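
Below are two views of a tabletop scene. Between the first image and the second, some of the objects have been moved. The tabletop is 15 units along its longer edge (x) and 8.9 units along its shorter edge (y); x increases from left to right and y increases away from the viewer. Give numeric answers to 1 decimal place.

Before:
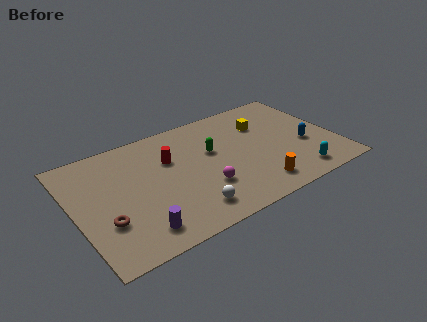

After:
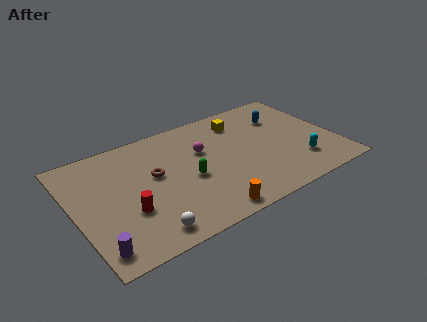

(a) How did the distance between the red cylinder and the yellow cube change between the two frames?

+2.6

The distance was about 5.6 in the first image and 8.2 in the second, so they moved 2.6 units further apart.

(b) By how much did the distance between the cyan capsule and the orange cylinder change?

+3.4

They were about 2.4 units apart before and 5.8 after — 3.4 units further apart.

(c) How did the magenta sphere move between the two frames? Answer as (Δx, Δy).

(0.4, 2.9)

The magenta sphere started near (7.1, 2.8) and ended near (7.5, 5.7).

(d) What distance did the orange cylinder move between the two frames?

3.1

The orange cylinder was near (9.9, 1.5) before and (6.9, 0.9) after, so it travelled √(3.0² + 0.6²) ≈ 3.1 units.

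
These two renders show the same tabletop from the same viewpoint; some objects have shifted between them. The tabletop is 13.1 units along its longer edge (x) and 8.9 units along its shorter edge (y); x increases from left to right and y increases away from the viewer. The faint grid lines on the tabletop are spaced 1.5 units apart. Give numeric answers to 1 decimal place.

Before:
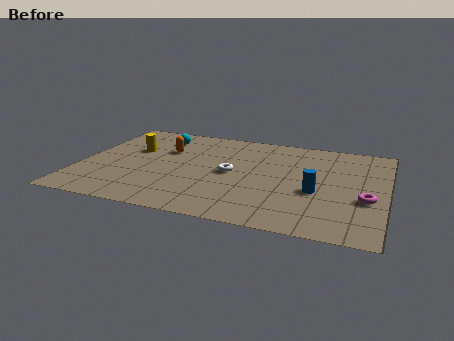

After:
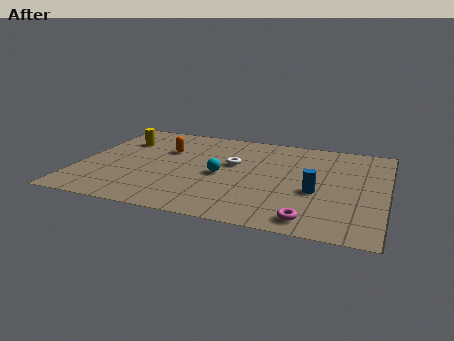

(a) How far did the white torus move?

0.9

The white torus moved from about (6.5, 4.4) to (6.5, 5.3), a distance of √(0.0² + 0.9²) ≈ 0.9.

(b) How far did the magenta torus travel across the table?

3.2

The magenta torus moved from about (12.3, 3.4) to (10.1, 1.1), a distance of √(2.2² + 2.3²) ≈ 3.2.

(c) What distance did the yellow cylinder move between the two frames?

1.0

From (2.1, 5.6) to (1.5, 6.4), the yellow cylinder covered √(0.6² + 0.8²) ≈ 1.0 units.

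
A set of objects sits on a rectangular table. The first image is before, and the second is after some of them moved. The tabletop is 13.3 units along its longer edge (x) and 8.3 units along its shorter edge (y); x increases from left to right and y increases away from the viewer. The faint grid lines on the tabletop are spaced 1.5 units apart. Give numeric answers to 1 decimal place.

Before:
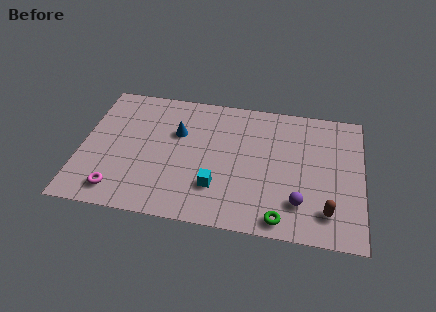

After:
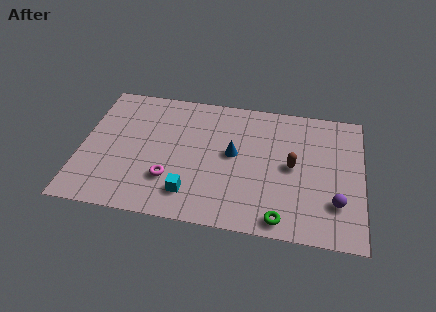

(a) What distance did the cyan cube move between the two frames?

1.3

The cyan cube moved from about (6.5, 2.3) to (5.3, 1.7), a distance of √(1.2² + 0.6²) ≈ 1.3.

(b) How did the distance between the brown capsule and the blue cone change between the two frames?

-5.3

The distance was about 8.1 in the first image and 2.8 in the second, so they moved 5.3 units closer together.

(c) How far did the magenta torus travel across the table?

2.6

The magenta torus moved from about (1.9, 1.3) to (4.3, 2.4), a distance of √(2.4² + 1.1²) ≈ 2.6.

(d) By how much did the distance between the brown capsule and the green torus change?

+1.1

Before: roughly 2.2 units apart; after: 3.3. That's 1.1 units further apart.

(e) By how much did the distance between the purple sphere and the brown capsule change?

+1.5

Before: roughly 1.3 units apart; after: 2.8. That's 1.5 units further apart.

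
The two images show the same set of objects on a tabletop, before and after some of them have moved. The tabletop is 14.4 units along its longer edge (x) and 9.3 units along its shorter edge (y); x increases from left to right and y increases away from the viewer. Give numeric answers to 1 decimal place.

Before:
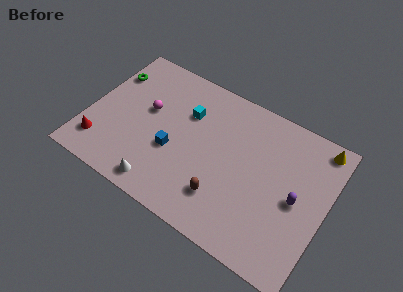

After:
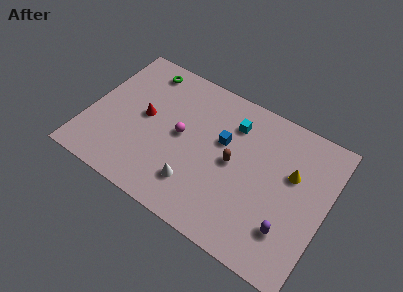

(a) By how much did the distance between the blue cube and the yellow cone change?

-5.3

The distance was about 9.5 in the first image and 4.2 in the second, so they moved 5.3 units closer together.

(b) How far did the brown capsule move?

2.4

The brown capsule was near (8.6, 2.3) before and (8.8, 4.7) after, so it travelled √(0.2² + 2.4²) ≈ 2.4 units.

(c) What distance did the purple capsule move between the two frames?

2.0

The purple capsule was near (12.7, 4.4) before and (12.5, 2.4) after, so it travelled √(0.2² + 2.0²) ≈ 2.0 units.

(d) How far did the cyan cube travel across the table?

2.8

The cyan cube moved from about (5.7, 6.4) to (8.4, 7.1), a distance of √(2.7² + 0.7²) ≈ 2.8.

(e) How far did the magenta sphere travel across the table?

2.3

The magenta sphere moved from about (3.4, 5.4) to (5.6, 4.8), a distance of √(2.2² + 0.6²) ≈ 2.3.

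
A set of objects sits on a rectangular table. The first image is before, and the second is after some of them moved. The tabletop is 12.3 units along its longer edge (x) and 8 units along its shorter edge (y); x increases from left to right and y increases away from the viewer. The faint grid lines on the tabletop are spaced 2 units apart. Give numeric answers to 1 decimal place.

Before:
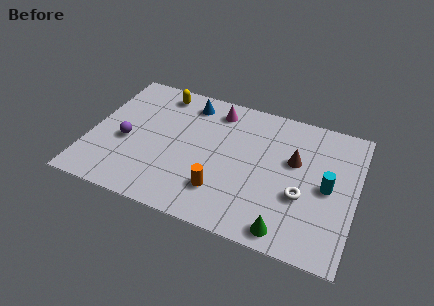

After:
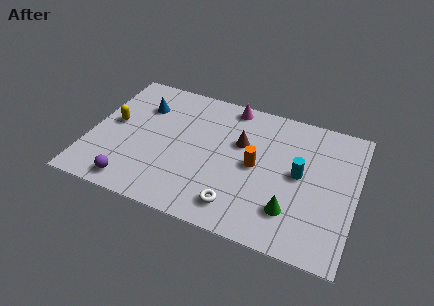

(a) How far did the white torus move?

3.2

The white torus moved from about (9.9, 3.0) to (7.1, 1.4), a distance of √(2.8² + 1.6²) ≈ 3.2.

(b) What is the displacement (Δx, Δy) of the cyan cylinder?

(-1.3, 0.3)

From the two frames, the cyan cylinder sits at roughly (11.0, 3.9) before and (9.7, 4.2) after.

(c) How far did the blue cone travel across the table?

2.3

From (4.3, 6.7) to (2.2, 5.8), the blue cone covered √(2.1² + 0.9²) ≈ 2.3 units.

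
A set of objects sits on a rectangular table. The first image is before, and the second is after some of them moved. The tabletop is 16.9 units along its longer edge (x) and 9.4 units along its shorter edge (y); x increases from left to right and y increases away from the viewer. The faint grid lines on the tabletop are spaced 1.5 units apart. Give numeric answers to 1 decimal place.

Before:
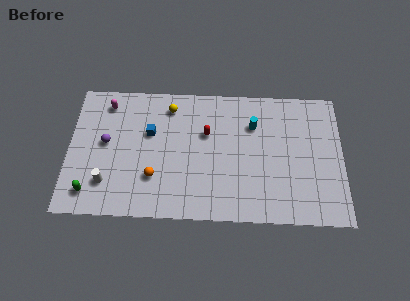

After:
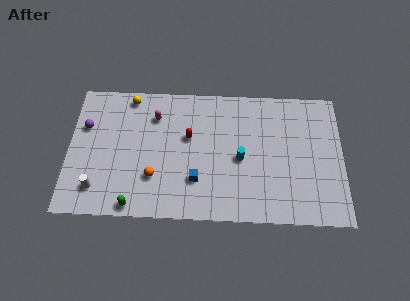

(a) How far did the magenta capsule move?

3.1

The magenta capsule moved from about (2.3, 7.9) to (5.3, 7.1), a distance of √(3.0² + 0.8²) ≈ 3.1.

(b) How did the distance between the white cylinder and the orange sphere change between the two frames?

+0.7

They were about 2.9 units apart before and 3.6 after — 0.7 units further apart.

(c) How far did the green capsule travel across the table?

2.8

The green capsule was near (1.4, 1.6) before and (4.1, 0.8) after, so it travelled √(2.7² + 0.8²) ≈ 2.8 units.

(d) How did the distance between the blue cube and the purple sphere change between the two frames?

+4.9

Before: roughly 2.8 units apart; after: 7.7. That's 4.9 units further apart.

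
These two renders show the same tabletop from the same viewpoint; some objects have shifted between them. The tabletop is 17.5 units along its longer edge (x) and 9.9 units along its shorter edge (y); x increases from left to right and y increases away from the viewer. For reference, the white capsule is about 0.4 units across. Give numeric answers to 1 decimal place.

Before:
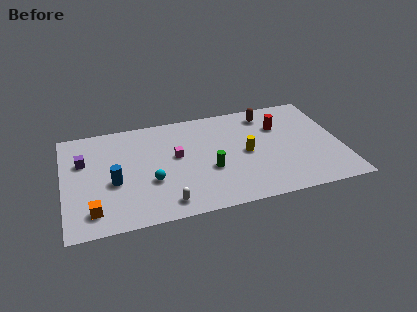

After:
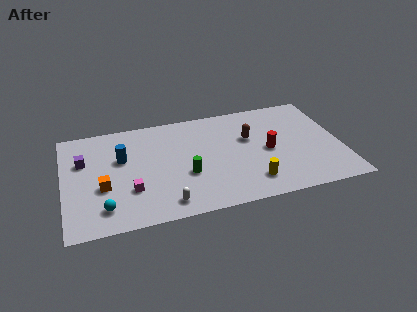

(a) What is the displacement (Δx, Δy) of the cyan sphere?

(-3.0, -1.7)

The cyan sphere was at about (5.4, 3.6) and moved to about (2.4, 1.9).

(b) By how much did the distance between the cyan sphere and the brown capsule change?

+1.3

Before: roughly 9.0 units apart; after: 10.3. That's 1.3 units further apart.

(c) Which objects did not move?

the white capsule and the purple cube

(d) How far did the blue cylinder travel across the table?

2.2

From (3.1, 4.1) to (3.7, 6.2), the blue cylinder covered √(0.6² + 2.1²) ≈ 2.2 units.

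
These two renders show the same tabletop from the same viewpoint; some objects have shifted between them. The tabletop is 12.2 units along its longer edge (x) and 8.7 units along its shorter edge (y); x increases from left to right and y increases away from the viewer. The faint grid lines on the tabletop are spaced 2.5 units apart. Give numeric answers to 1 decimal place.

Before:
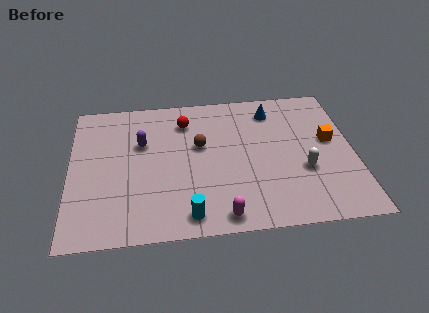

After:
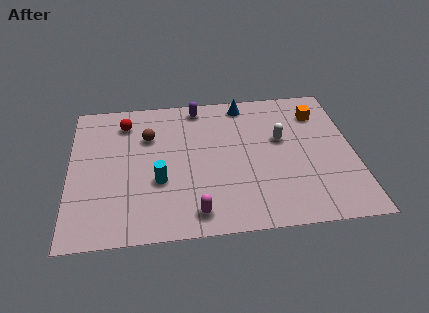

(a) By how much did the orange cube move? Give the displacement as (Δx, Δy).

(-0.4, 1.8)

From the two frames, the orange cube sits at roughly (11.2, 4.9) before and (10.8, 6.7) after.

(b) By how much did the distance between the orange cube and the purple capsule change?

-2.8

The distance was about 8.1 in the first image and 5.3 in the second, so they moved 2.8 units closer together.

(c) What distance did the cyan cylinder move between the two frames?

2.4

From (5.0, 1.1) to (3.8, 3.2), the cyan cylinder covered √(1.2² + 2.1²) ≈ 2.4 units.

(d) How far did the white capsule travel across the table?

2.2

The white capsule was near (10.0, 3.2) before and (9.1, 5.2) after, so it travelled √(0.9² + 2.0²) ≈ 2.2 units.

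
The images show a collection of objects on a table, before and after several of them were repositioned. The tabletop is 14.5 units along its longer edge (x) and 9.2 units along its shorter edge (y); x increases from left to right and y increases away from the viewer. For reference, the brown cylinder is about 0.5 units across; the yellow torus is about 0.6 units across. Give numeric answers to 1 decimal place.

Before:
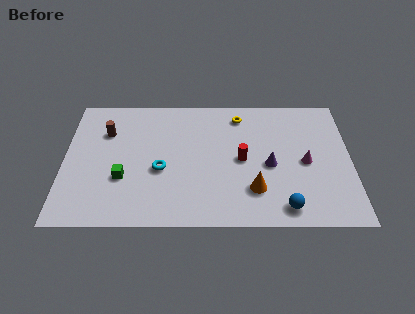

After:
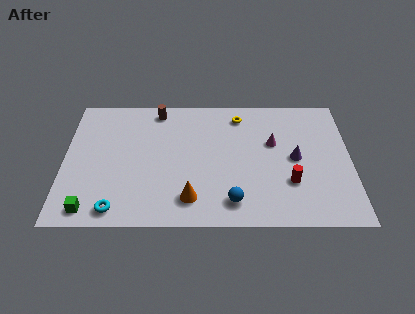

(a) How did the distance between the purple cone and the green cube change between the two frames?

+3.4

They were about 7.5 units apart before and 10.9 after — 3.4 units further apart.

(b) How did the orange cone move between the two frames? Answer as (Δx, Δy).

(-3.2, -0.6)

The orange cone started near (9.6, 2.4) and ended near (6.4, 1.8).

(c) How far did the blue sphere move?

2.6

The blue sphere moved from about (11.1, 1.2) to (8.5, 1.6), a distance of √(2.6² + 0.4²) ≈ 2.6.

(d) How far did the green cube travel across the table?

2.6

The green cube was near (3.0, 3.2) before and (1.4, 1.1) after, so it travelled √(1.6² + 2.1²) ≈ 2.6 units.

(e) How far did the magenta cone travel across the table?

2.1

The magenta cone moved from about (12.2, 4.3) to (10.6, 5.7), a distance of √(1.6² + 1.4²) ≈ 2.1.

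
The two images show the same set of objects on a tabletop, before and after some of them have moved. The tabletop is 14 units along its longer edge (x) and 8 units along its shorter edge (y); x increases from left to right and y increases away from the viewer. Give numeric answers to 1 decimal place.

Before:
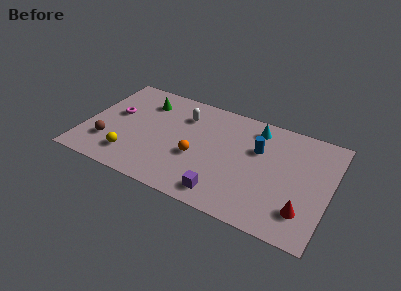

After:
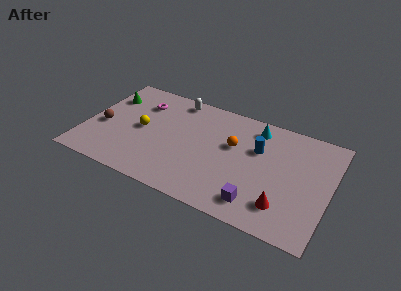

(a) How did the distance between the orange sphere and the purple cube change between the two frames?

+1.2

The distance was about 2.7 in the first image and 3.9 in the second, so they moved 1.2 units further apart.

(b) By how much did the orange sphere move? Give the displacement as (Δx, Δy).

(1.9, 1.7)

The orange sphere was at about (6.5, 3.2) and moved to about (8.4, 4.9).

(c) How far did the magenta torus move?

1.9

The magenta torus moved from about (1.6, 4.6) to (2.9, 6.0), a distance of √(1.3² + 1.4²) ≈ 1.9.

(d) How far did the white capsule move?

1.3

The white capsule was near (5.4, 6.0) before and (4.8, 7.1) after, so it travelled √(0.6² + 1.1²) ≈ 1.3 units.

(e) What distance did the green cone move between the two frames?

2.1

The green cone moved from about (3.1, 6.2) to (1.0, 5.8), a distance of √(2.1² + 0.4²) ≈ 2.1.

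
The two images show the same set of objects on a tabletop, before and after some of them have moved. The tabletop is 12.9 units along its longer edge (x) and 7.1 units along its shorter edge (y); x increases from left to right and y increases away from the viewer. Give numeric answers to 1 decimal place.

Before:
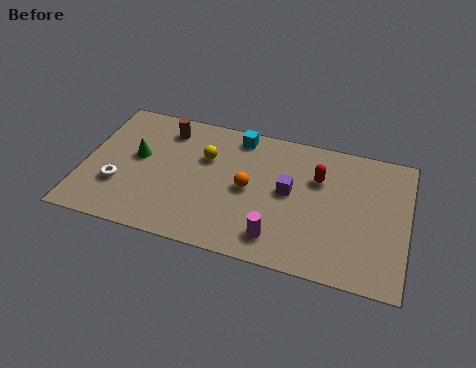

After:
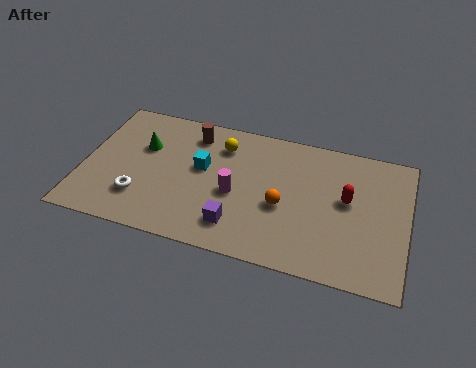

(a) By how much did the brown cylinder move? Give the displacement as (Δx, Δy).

(1.1, 0.0)

From the two frames, the brown cylinder sits at roughly (3.1, 5.8) before and (4.2, 5.8) after.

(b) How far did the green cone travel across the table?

0.6

From (2.1, 4.0) to (2.3, 4.6), the green cone covered √(0.2² + 0.6²) ≈ 0.6 units.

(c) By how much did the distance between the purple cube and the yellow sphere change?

+0.6

They were about 3.5 units apart before and 4.1 after — 0.6 units further apart.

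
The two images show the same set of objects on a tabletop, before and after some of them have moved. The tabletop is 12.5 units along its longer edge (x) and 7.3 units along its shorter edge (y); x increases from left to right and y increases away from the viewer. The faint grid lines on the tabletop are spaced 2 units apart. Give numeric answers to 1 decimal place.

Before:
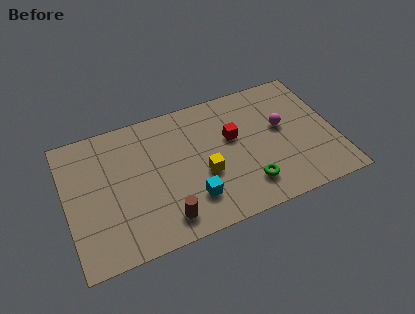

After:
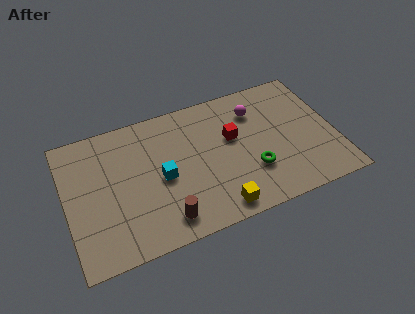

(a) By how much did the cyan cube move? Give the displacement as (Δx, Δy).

(-1.2, 1.6)

From the two frames, the cyan cube sits at roughly (5.6, 1.8) before and (4.4, 3.4) after.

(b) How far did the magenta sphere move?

1.7

The magenta sphere was near (10.1, 4.2) before and (9.0, 5.5) after, so it travelled √(1.1² + 1.3²) ≈ 1.7 units.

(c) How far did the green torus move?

0.8

The green torus was near (8.2, 1.6) before and (8.5, 2.3) after, so it travelled √(0.3² + 0.7²) ≈ 0.8 units.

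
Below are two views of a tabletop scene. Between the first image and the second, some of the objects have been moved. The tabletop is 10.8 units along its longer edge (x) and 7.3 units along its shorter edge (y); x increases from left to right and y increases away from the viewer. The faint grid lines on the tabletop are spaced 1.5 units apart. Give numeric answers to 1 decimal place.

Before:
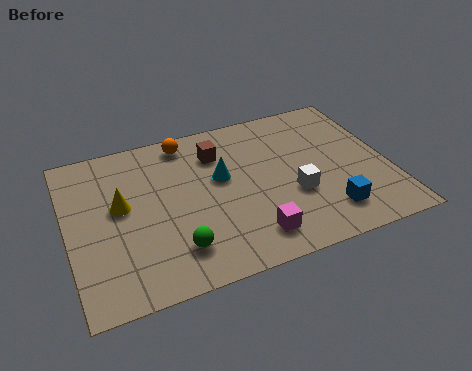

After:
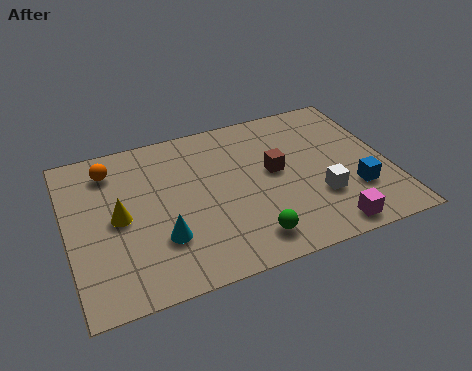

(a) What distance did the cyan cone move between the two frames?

3.0

From (5.2, 4.3) to (3.0, 2.2), the cyan cone covered √(2.2² + 2.1²) ≈ 3.0 units.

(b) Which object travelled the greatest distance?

the cyan cone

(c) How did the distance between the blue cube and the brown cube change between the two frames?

-2.1

Before: roughly 5.2 units apart; after: 3.1. That's 2.1 units closer together.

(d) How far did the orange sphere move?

2.6

The orange sphere was near (4.2, 6.4) before and (1.6, 5.9) after, so it travelled √(2.6² + 0.5²) ≈ 2.6 units.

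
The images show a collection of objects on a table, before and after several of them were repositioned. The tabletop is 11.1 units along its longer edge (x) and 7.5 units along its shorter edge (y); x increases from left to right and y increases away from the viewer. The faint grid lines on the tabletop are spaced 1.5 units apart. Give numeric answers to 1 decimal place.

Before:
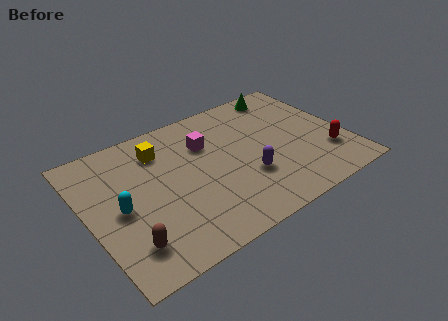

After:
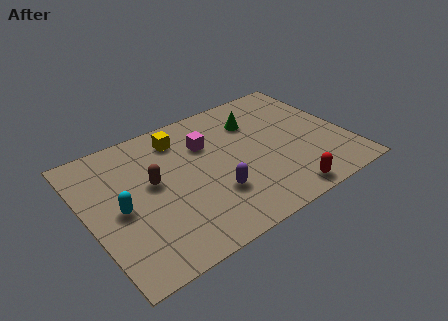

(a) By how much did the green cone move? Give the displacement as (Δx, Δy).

(-1.6, -1.1)

From the two frames, the green cone sits at roughly (9.1, 6.6) before and (7.5, 5.5) after.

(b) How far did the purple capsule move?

1.5

From (6.6, 2.5) to (5.1, 2.3), the purple capsule covered √(1.5² + 0.2²) ≈ 1.5 units.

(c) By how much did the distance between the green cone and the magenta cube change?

-1.8

Before: roughly 4.0 units apart; after: 2.2. That's 1.8 units closer together.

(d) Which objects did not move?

the magenta cube and the cyan capsule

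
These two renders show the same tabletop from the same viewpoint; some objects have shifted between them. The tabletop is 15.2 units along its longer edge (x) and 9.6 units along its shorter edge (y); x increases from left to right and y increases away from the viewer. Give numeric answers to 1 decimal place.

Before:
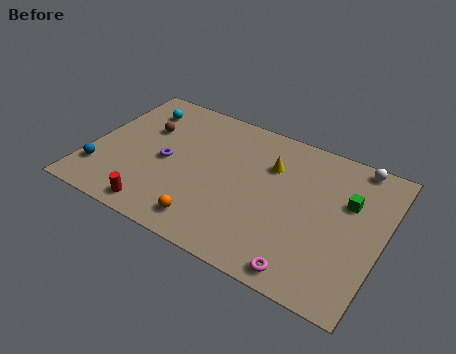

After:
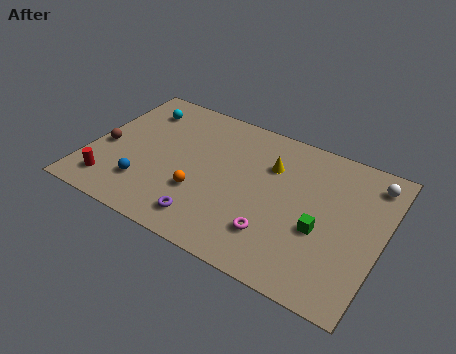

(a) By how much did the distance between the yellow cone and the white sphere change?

+0.6

They were about 4.7 units apart before and 5.3 after — 0.6 units further apart.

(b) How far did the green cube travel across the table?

2.6

The green cube was near (13.3, 6.2) before and (12.2, 3.8) after, so it travelled √(1.1² + 2.4²) ≈ 2.6 units.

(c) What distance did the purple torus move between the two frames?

3.9

From (4.0, 4.5) to (6.6, 1.6), the purple torus covered √(2.6² + 2.9²) ≈ 3.9 units.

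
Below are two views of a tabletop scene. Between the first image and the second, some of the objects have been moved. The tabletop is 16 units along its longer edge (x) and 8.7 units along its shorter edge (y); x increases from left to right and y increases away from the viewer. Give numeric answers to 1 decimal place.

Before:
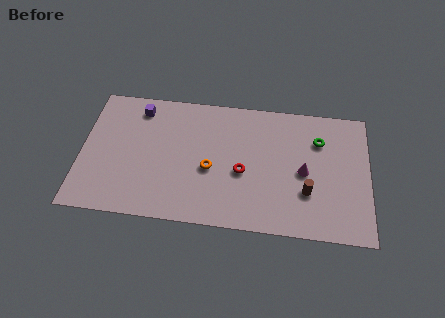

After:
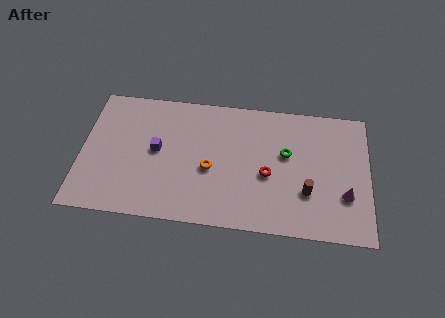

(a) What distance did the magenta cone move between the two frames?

2.6

The magenta cone was near (12.4, 4.1) before and (14.7, 2.8) after, so it travelled √(2.3² + 1.3²) ≈ 2.6 units.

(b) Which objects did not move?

the orange torus and the brown cylinder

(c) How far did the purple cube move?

2.9

From (3.1, 7.3) to (4.2, 4.6), the purple cube covered √(1.1² + 2.7²) ≈ 2.9 units.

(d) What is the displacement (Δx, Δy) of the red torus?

(1.4, 0.0)

The red torus started near (9.0, 3.7) and ended near (10.4, 3.7).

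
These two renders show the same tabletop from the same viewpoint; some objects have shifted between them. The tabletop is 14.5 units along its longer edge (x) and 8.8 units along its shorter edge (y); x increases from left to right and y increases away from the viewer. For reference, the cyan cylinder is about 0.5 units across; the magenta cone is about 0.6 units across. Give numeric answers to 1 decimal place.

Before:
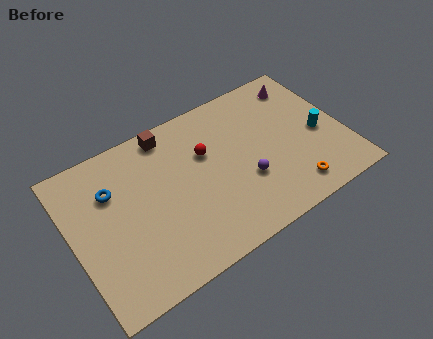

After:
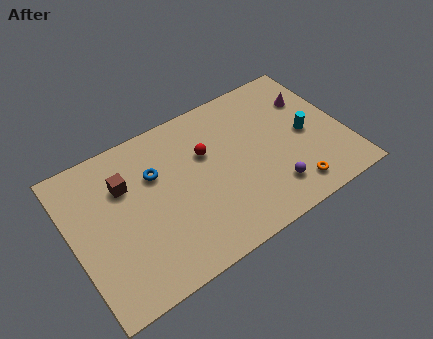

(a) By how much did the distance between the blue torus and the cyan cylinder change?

-3.0

They were about 11.1 units apart before and 8.1 after — 3.0 units closer together.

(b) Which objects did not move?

the red sphere and the orange torus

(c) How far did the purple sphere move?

1.7

From (9.0, 3.1) to (10.2, 1.9), the purple sphere covered √(1.2² + 1.2²) ≈ 1.7 units.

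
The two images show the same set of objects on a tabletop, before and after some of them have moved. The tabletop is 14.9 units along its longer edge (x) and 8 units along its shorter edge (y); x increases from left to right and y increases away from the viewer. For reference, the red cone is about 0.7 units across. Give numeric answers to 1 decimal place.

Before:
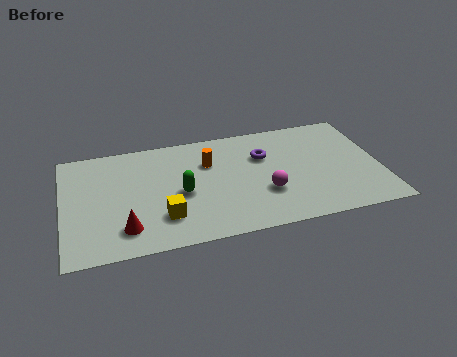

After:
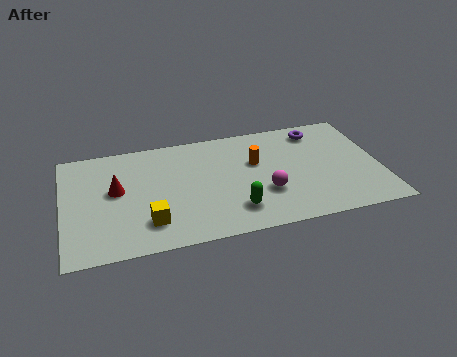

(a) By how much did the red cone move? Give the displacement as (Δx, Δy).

(-0.3, 2.8)

From the two frames, the red cone sits at roughly (2.8, 1.7) before and (2.5, 4.5) after.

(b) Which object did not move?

the magenta sphere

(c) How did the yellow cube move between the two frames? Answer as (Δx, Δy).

(-0.7, -0.2)

The yellow cube started near (4.6, 2.1) and ended near (3.9, 1.9).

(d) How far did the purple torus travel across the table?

3.0

The purple torus moved from about (9.5, 5.4) to (12.2, 6.7), a distance of √(2.7² + 1.3²) ≈ 3.0.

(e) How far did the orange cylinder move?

2.3

The orange cylinder was near (6.9, 5.5) before and (9.1, 5.0) after, so it travelled √(2.2² + 0.5²) ≈ 2.3 units.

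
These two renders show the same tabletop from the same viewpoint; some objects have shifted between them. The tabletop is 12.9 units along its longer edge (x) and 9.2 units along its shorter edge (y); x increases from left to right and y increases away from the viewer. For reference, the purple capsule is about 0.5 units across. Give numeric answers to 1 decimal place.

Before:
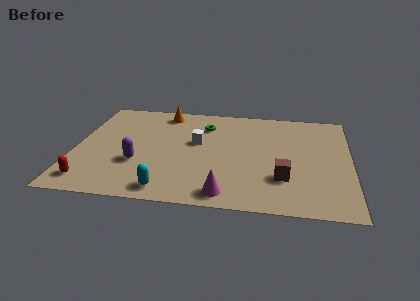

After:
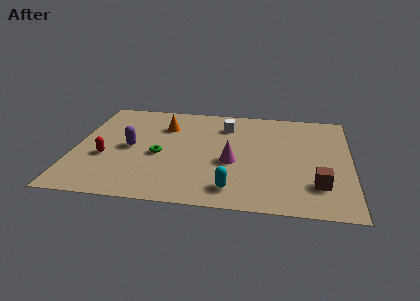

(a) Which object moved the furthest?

the green torus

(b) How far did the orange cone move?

1.3

From (4.0, 8.0) to (4.1, 6.7), the orange cone covered √(0.1² + 1.3²) ≈ 1.3 units.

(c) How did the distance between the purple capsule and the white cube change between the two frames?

+1.6

Before: roughly 3.5 units apart; after: 5.1. That's 1.6 units further apart.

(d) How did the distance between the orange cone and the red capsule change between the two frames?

-3.2

The distance was about 7.3 in the first image and 4.1 in the second, so they moved 3.2 units closer together.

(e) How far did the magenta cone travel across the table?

2.7

The magenta cone moved from about (7.2, 1.1) to (7.4, 3.8), a distance of √(0.2² + 2.7²) ≈ 2.7.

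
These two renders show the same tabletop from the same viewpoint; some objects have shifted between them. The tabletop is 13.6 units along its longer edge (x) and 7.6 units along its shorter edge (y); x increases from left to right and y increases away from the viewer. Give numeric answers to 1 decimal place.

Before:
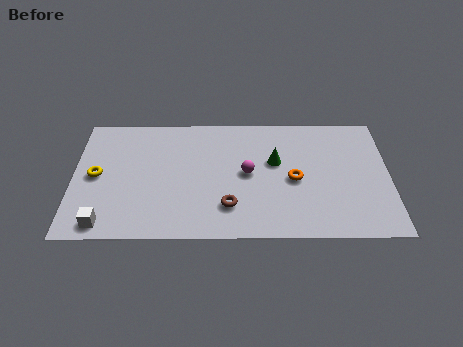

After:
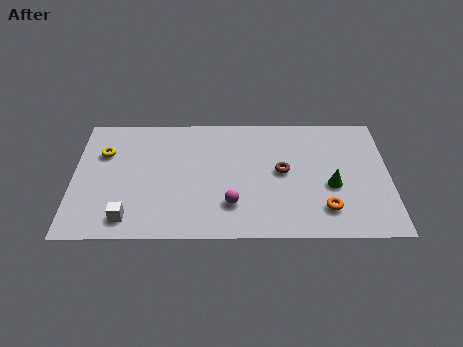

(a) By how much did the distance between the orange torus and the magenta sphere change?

+2.0

The distance was about 2.0 in the first image and 4.0 in the second, so they moved 2.0 units further apart.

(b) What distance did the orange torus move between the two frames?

2.2

From (9.5, 3.5) to (10.8, 1.7), the orange torus covered √(1.3² + 1.8²) ≈ 2.2 units.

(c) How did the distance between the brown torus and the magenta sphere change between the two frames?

+0.8

They were about 2.2 units apart before and 3.0 after — 0.8 units further apart.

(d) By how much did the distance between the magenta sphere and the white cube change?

-2.3

They were about 6.8 units apart before and 4.5 after — 2.3 units closer together.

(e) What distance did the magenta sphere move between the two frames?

2.0

The magenta sphere moved from about (7.5, 3.9) to (6.8, 2.0), a distance of √(0.7² + 1.9²) ≈ 2.0.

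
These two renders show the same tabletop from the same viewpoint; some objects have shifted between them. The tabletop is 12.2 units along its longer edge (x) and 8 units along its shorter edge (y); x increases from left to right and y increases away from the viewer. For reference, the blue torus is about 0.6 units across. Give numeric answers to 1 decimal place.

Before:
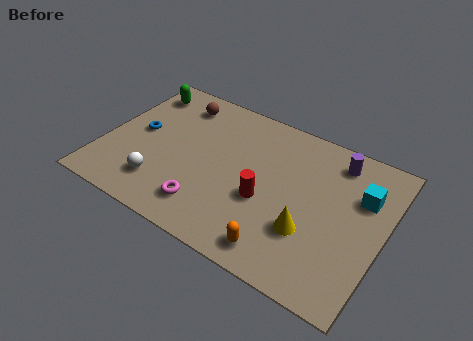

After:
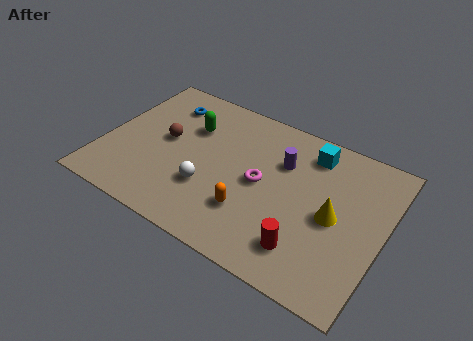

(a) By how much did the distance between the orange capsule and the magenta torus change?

-1.6

The distance was about 3.3 in the first image and 1.7 in the second, so they moved 1.6 units closer together.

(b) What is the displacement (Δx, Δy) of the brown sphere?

(-0.1, -2.3)

The brown sphere started near (2.7, 6.6) and ended near (2.6, 4.3).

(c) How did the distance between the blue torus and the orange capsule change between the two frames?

-1.5

Before: roughly 7.5 units apart; after: 6.0. That's 1.5 units closer together.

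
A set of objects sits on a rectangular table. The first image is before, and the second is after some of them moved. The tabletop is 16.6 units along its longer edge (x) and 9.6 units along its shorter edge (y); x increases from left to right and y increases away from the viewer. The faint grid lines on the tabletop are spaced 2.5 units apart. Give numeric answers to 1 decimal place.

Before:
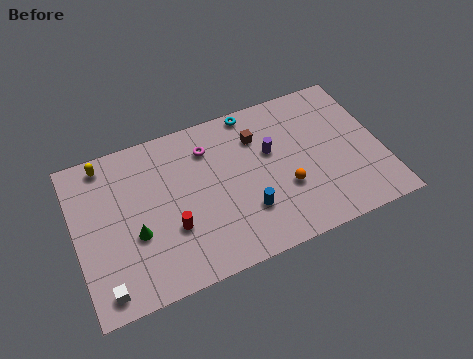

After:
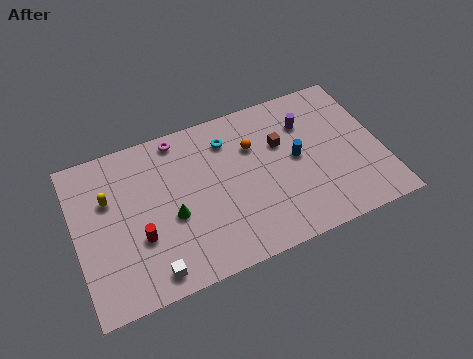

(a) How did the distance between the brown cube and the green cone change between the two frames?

-1.2

Before: roughly 7.8 units apart; after: 6.6. That's 1.2 units closer together.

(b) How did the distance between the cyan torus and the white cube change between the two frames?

-3.7

They were about 11.6 units apart before and 7.9 after — 3.7 units closer together.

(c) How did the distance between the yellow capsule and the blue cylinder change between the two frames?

+1.1

Before: roughly 9.1 units apart; after: 10.2. That's 1.1 units further apart.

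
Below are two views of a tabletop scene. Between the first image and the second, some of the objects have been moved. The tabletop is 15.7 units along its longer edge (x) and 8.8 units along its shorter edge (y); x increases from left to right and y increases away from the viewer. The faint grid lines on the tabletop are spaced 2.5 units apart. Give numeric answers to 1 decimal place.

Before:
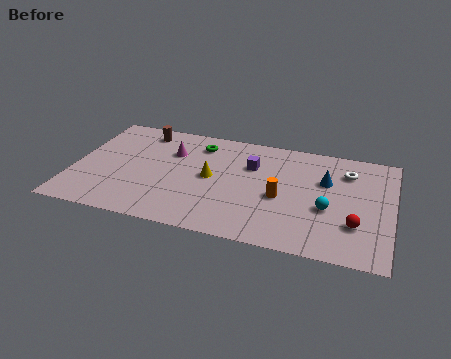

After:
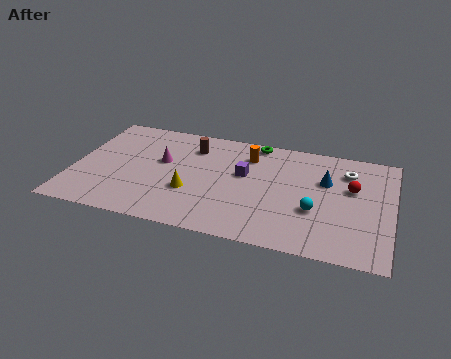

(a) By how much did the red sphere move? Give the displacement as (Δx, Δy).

(-0.3, 2.8)

The red sphere was at about (14.0, 2.6) and moved to about (13.7, 5.4).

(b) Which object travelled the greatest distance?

the orange cylinder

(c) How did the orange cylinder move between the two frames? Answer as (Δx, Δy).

(-1.8, 3.0)

The orange cylinder started near (10.3, 3.8) and ended near (8.5, 6.8).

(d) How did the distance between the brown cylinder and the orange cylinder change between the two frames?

-5.3

They were about 8.1 units apart before and 2.8 after — 5.3 units closer together.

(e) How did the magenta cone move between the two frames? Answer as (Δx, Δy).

(-0.4, -0.9)

The magenta cone was at about (4.7, 6.1) and moved to about (4.3, 5.2).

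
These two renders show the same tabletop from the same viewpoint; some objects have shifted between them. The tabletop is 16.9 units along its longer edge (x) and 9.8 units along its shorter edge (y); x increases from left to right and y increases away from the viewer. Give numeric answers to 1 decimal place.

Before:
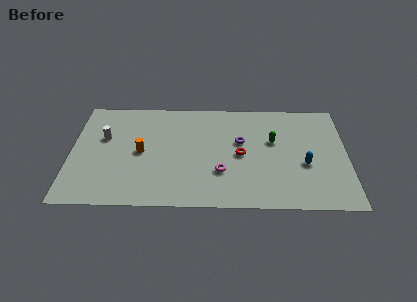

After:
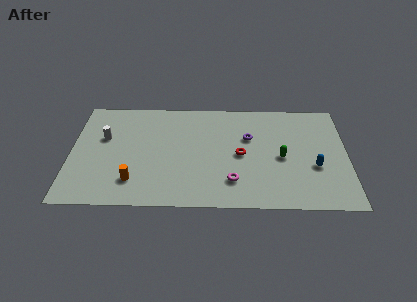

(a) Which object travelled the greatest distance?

the orange cylinder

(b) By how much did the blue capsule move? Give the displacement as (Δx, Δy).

(0.6, -0.2)

From the two frames, the blue capsule sits at roughly (14.3, 3.9) before and (14.9, 3.7) after.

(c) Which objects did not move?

the white cylinder and the red torus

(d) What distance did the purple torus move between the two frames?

0.6

The purple torus was near (10.4, 5.9) before and (10.9, 6.3) after, so it travelled √(0.5² + 0.4²) ≈ 0.6 units.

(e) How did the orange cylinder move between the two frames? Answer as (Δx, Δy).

(-0.4, -2.6)

From the two frames, the orange cylinder sits at roughly (4.3, 4.8) before and (3.9, 2.2) after.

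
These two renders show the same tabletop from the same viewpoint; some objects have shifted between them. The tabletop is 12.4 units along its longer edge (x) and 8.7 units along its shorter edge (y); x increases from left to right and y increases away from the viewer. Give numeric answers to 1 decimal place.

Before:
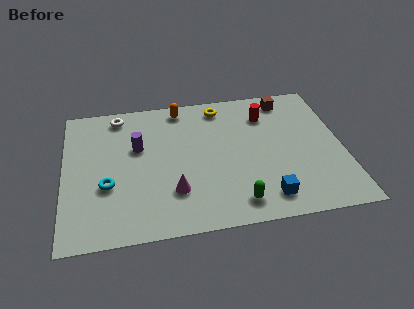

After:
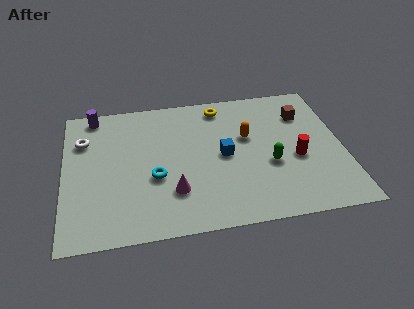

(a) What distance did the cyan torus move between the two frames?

2.1

The cyan torus moved from about (1.9, 3.2) to (4.0, 3.4), a distance of √(2.1² + 0.2²) ≈ 2.1.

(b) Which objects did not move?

the yellow torus and the magenta cone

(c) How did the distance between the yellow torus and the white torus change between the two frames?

+1.7

They were about 4.6 units apart before and 6.3 after — 1.7 units further apart.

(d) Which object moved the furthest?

the orange capsule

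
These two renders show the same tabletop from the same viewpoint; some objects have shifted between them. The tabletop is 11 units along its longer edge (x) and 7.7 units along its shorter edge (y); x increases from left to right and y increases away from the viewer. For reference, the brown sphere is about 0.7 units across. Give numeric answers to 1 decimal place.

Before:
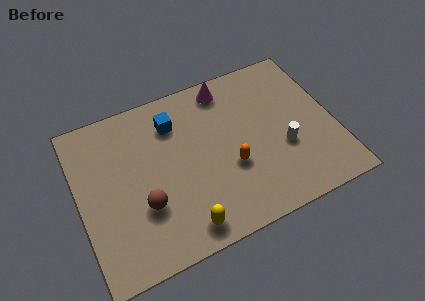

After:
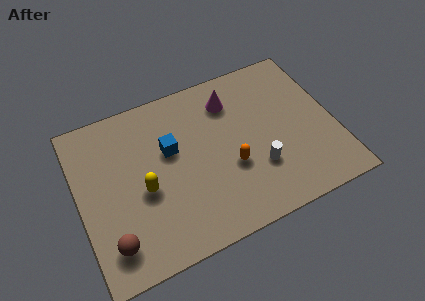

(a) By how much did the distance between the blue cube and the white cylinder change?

-1.1

They were about 5.3 units apart before and 4.2 after — 1.1 units closer together.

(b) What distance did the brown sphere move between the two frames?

1.9

The brown sphere was near (2.6, 2.6) before and (1.1, 1.5) after, so it travelled √(1.5² + 1.1²) ≈ 1.9 units.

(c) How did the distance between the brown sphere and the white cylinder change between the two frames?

+0.4

Before: roughly 6.1 units apart; after: 6.5. That's 0.4 units further apart.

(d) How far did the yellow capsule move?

2.7

From (4.1, 1.0) to (2.7, 3.3), the yellow capsule covered √(1.4² + 2.3²) ≈ 2.7 units.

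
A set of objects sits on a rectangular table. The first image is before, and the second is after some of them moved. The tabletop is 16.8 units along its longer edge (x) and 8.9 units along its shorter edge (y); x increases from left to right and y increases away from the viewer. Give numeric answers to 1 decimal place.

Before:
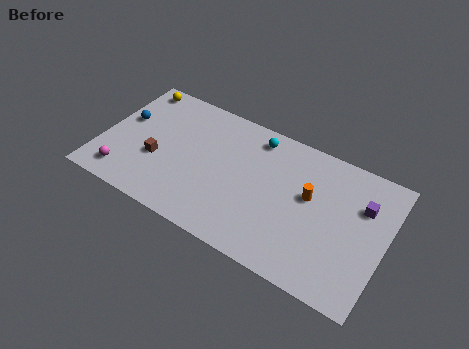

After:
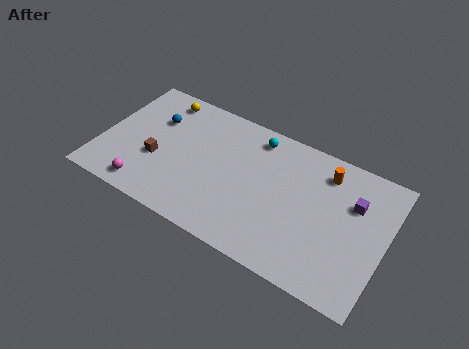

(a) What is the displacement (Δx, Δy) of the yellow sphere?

(1.7, -0.2)

From the two frames, the yellow sphere sits at roughly (1.3, 7.9) before and (3.0, 7.7) after.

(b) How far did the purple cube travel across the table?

0.5

The purple cube moved from about (15.3, 6.1) to (14.8, 6.0), a distance of √(0.5² + 0.1²) ≈ 0.5.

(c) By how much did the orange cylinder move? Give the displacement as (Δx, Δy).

(0.7, 2.0)

The orange cylinder started near (12.3, 5.2) and ended near (13.0, 7.2).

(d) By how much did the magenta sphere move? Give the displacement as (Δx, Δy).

(1.4, -0.3)

The magenta sphere was at about (1.7, 1.5) and moved to about (3.1, 1.2).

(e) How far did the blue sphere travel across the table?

2.0

The blue sphere moved from about (1.1, 5.3) to (2.9, 6.1), a distance of √(1.8² + 0.8²) ≈ 2.0.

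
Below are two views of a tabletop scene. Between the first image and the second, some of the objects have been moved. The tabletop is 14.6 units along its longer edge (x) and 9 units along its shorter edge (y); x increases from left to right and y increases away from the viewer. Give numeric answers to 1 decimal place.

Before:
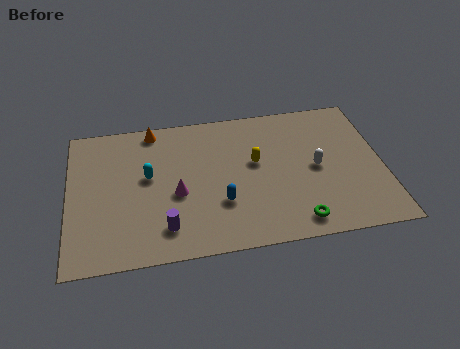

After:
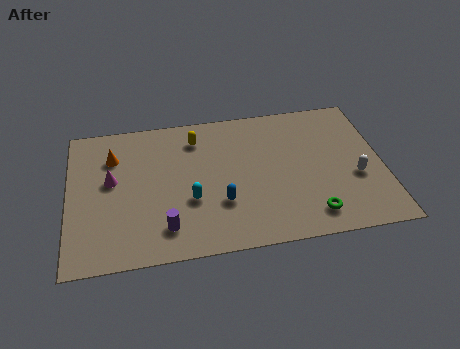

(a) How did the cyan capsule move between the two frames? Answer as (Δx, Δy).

(1.9, -1.8)

The cyan capsule was at about (3.7, 5.1) and moved to about (5.6, 3.3).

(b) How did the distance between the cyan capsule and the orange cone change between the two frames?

+1.8

The distance was about 3.0 in the first image and 4.8 in the second, so they moved 1.8 units further apart.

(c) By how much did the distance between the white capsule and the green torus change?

-0.4

They were about 3.4 units apart before and 3.0 after — 0.4 units closer together.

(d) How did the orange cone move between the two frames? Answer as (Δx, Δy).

(-1.9, -1.5)

The orange cone started near (4.0, 8.1) and ended near (2.1, 6.6).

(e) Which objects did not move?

the blue capsule and the purple cylinder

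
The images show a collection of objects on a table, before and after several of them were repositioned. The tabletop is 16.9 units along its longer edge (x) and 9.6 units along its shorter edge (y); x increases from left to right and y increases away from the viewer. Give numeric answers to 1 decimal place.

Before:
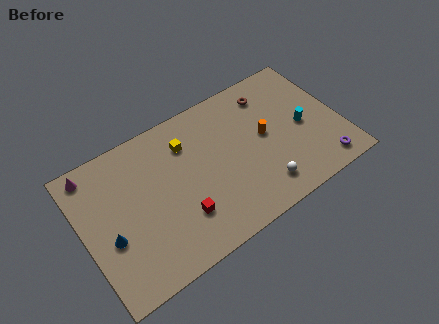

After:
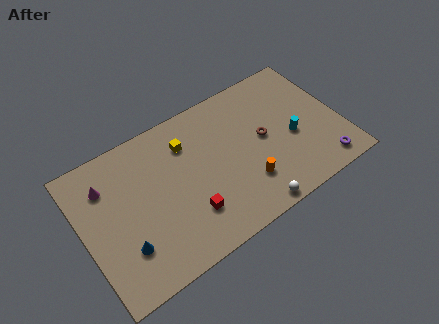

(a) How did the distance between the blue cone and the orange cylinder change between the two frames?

-2.6

Before: roughly 10.6 units apart; after: 8.0. That's 2.6 units closer together.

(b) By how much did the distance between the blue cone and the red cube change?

-0.4

Before: roughly 4.6 units apart; after: 4.2. That's 0.4 units closer together.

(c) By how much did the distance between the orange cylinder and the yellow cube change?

+0.3

They were about 5.3 units apart before and 5.6 after — 0.3 units further apart.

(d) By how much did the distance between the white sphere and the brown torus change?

-1.7

They were about 6.2 units apart before and 4.5 after — 1.7 units closer together.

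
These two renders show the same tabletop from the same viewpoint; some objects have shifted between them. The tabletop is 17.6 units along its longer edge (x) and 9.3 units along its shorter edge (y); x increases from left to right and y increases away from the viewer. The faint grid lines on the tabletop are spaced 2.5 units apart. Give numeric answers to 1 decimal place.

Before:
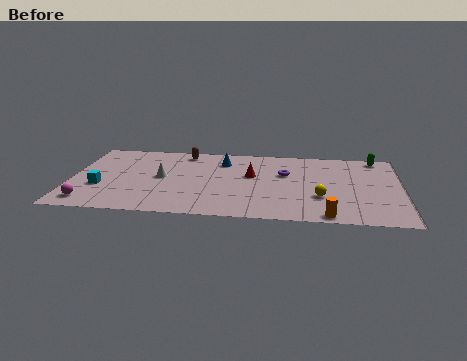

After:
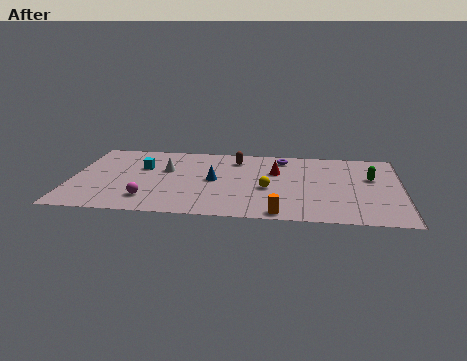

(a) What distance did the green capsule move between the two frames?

2.6

From (16.3, 8.4) to (16.0, 5.8), the green capsule covered √(0.3² + 2.6²) ≈ 2.6 units.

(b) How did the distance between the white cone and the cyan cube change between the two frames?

-2.2

They were about 3.5 units apart before and 1.3 after — 2.2 units closer together.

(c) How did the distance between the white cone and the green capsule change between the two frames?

-1.1

They were about 12.1 units apart before and 11.0 after — 1.1 units closer together.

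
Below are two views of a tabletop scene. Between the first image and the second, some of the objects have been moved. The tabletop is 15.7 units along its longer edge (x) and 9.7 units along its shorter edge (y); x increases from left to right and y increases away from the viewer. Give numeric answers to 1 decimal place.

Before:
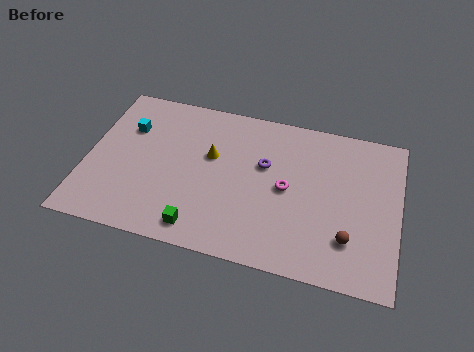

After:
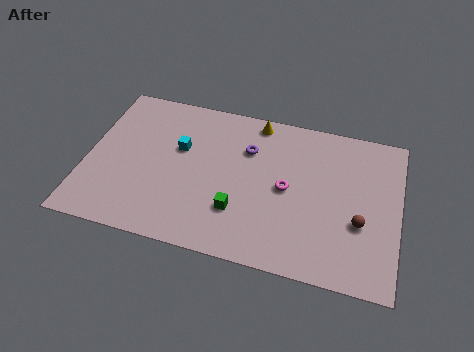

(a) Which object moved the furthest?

the yellow cone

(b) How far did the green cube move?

2.3

The green cube was near (6.0, 1.3) before and (7.8, 2.8) after, so it travelled √(1.8² + 1.5²) ≈ 2.3 units.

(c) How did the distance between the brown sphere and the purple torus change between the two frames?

+1.0

Before: roughly 5.6 units apart; after: 6.6. That's 1.0 units further apart.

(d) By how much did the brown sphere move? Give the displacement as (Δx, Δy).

(0.5, 1.1)

From the two frames, the brown sphere sits at roughly (13.3, 2.5) before and (13.8, 3.6) after.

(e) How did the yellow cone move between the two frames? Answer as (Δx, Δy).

(2.1, 2.8)

From the two frames, the yellow cone sits at roughly (6.2, 5.9) before and (8.3, 8.7) after.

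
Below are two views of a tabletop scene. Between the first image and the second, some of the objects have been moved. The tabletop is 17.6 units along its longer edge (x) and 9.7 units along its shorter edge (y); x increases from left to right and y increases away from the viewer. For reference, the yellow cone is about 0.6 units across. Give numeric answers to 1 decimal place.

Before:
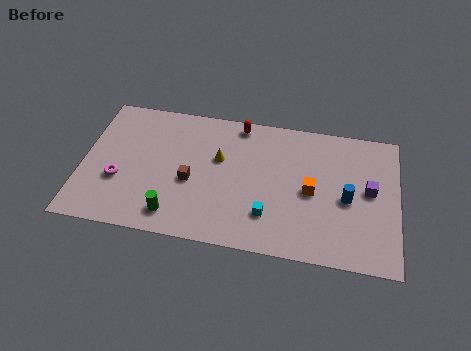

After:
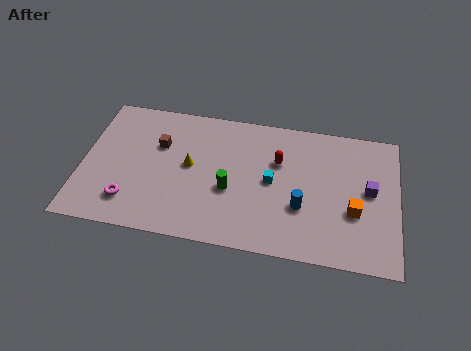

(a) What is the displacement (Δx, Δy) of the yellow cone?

(-1.6, -0.8)

The yellow cone started near (7.6, 6.0) and ended near (6.0, 5.2).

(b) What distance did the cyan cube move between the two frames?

2.4

From (10.5, 2.5) to (10.6, 4.9), the cyan cube covered √(0.1² + 2.4²) ≈ 2.4 units.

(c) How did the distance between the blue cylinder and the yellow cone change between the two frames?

-0.8

Before: roughly 7.4 units apart; after: 6.6. That's 0.8 units closer together.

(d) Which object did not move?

the purple cube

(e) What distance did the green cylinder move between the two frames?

3.8

From (5.3, 1.6) to (8.3, 3.9), the green cylinder covered √(3.0² + 2.3²) ≈ 3.8 units.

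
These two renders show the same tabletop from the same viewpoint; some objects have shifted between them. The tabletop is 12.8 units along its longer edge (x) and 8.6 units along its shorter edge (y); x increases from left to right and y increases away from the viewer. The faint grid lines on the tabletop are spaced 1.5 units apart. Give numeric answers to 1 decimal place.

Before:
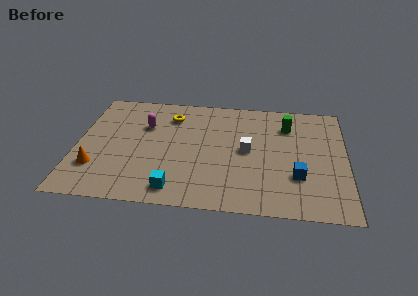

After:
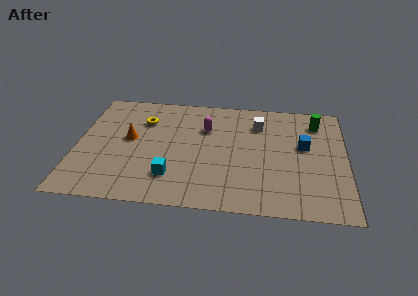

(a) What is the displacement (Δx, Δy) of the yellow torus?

(-1.3, -0.5)

The yellow torus started near (4.4, 6.7) and ended near (3.1, 6.2).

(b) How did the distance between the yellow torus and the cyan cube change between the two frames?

-1.1

Before: roughly 5.5 units apart; after: 4.4. That's 1.1 units closer together.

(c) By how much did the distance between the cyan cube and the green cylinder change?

+0.9

The distance was about 7.4 in the first image and 8.3 in the second, so they moved 0.9 units further apart.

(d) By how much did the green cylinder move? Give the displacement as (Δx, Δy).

(1.4, 0.4)

The green cylinder was at about (10.0, 6.5) and moved to about (11.4, 6.9).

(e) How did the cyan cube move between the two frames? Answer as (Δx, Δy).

(-0.2, 0.9)

The cyan cube started near (4.8, 1.2) and ended near (4.6, 2.1).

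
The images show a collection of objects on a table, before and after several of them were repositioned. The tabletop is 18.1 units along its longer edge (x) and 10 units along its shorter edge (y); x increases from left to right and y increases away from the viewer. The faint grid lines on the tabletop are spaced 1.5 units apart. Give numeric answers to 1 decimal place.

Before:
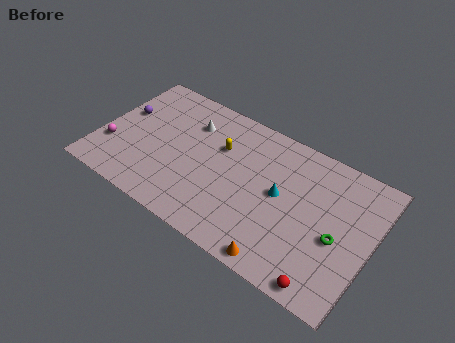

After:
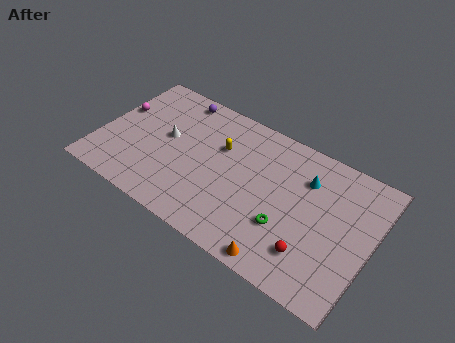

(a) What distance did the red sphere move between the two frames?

1.9

The red sphere was near (15.8, 0.9) before and (14.6, 2.4) after, so it travelled √(1.2² + 1.5²) ≈ 1.9 units.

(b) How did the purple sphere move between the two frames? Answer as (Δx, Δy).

(3.2, 2.9)

The purple sphere started near (1.2, 6.0) and ended near (4.4, 8.9).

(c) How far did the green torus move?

3.4

From (16.0, 4.3) to (12.8, 3.3), the green torus covered √(3.2² + 1.0²) ≈ 3.4 units.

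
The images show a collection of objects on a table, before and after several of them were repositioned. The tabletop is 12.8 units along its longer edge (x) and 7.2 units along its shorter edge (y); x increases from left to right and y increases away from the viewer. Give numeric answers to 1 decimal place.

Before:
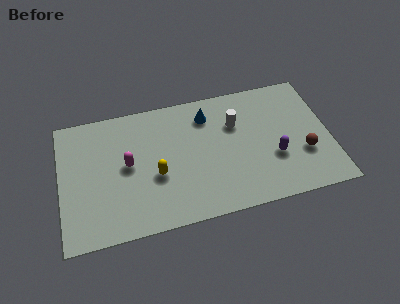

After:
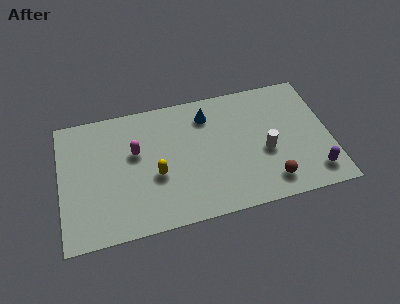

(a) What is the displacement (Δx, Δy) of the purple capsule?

(1.8, -1.3)

The purple capsule started near (10.1, 2.6) and ended near (11.9, 1.3).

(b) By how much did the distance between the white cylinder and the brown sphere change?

-2.2

Before: roughly 3.9 units apart; after: 1.7. That's 2.2 units closer together.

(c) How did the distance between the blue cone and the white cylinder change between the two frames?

+2.2

They were about 1.5 units apart before and 3.7 after — 2.2 units further apart.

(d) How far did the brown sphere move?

2.1

From (11.5, 2.5) to (9.8, 1.3), the brown sphere covered √(1.7² + 1.2²) ≈ 2.1 units.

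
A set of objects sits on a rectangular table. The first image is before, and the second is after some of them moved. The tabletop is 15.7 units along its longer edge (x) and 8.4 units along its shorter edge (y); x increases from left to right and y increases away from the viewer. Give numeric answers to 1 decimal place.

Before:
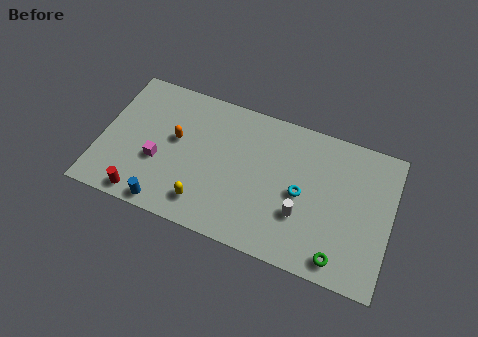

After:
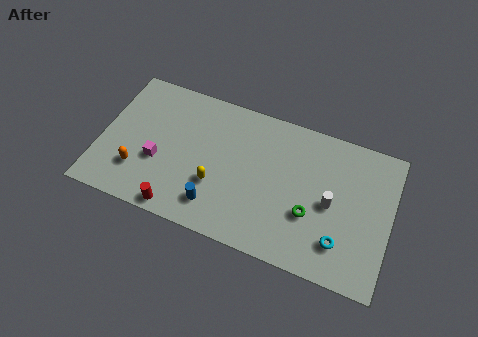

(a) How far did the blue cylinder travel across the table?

2.8

From (3.9, 0.8) to (6.5, 1.7), the blue cylinder covered √(2.6² + 0.9²) ≈ 2.8 units.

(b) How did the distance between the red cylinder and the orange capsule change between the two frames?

-1.3

Before: roughly 4.1 units apart; after: 2.8. That's 1.3 units closer together.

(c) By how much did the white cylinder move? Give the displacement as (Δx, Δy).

(1.5, 1.2)

The white cylinder was at about (11.0, 2.8) and moved to about (12.5, 4.0).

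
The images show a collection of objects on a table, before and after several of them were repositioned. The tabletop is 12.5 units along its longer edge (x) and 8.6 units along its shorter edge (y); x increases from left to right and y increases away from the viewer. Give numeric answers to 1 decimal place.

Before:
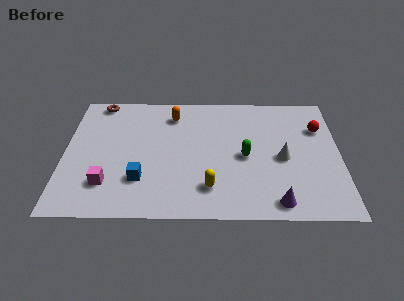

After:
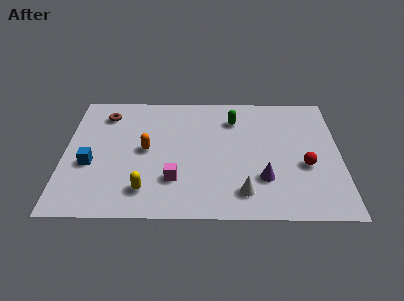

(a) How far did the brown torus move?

0.9

The brown torus was near (1.5, 7.8) before and (1.8, 6.9) after, so it travelled √(0.3² + 0.9²) ≈ 0.9 units.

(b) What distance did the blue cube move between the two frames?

2.5

The blue cube moved from about (3.5, 2.4) to (1.2, 3.4), a distance of √(2.3² + 1.0²) ≈ 2.5.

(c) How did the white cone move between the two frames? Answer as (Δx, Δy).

(-1.8, -2.3)

The white cone was at about (9.9, 3.9) and moved to about (8.1, 1.6).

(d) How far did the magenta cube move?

3.0

The magenta cube was near (2.0, 2.1) before and (5.0, 2.4) after, so it travelled √(3.0² + 0.3²) ≈ 3.0 units.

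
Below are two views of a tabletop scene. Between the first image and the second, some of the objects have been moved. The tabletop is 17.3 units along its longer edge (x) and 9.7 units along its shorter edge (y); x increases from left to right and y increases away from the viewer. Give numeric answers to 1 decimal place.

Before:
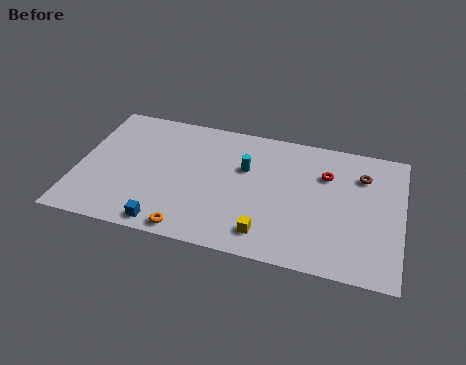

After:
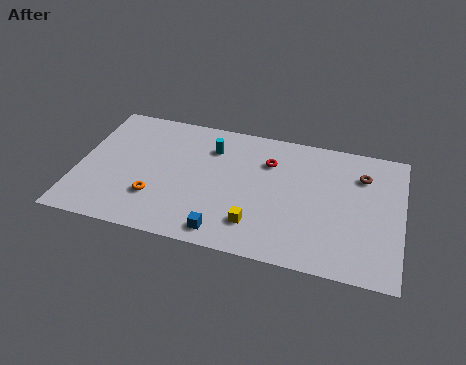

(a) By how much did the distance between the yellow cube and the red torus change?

-1.1

They were about 5.9 units apart before and 4.8 after — 1.1 units closer together.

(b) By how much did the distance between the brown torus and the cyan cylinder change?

+1.8

They were about 6.3 units apart before and 8.1 after — 1.8 units further apart.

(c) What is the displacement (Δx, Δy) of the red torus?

(-3.1, 0.2)

The red torus started near (13.2, 6.8) and ended near (10.1, 7.0).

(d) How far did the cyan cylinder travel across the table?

2.2

The cyan cylinder moved from about (8.9, 6.2) to (7.0, 7.3), a distance of √(1.9² + 1.1²) ≈ 2.2.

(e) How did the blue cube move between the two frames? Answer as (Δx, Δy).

(3.1, 0.2)

From the two frames, the blue cube sits at roughly (5.0, 1.0) before and (8.1, 1.2) after.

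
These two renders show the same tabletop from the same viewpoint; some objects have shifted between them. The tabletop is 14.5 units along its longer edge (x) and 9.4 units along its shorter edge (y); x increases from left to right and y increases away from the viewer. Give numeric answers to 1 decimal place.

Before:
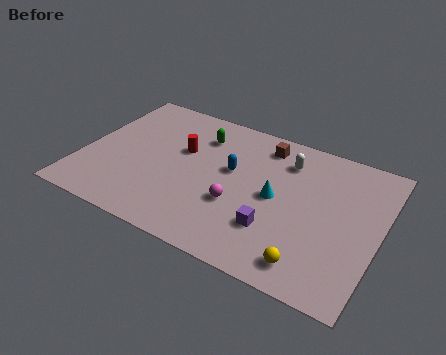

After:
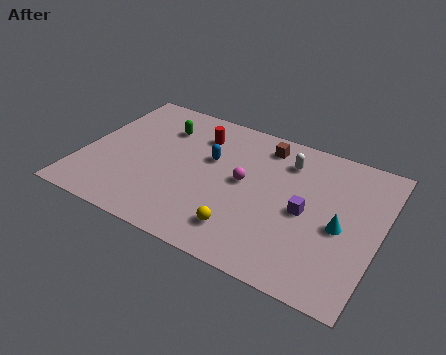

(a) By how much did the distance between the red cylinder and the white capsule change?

-0.8

Before: roughly 5.2 units apart; after: 4.4. That's 0.8 units closer together.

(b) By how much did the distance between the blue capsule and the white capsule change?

+0.8

Before: roughly 3.1 units apart; after: 3.9. That's 0.8 units further apart.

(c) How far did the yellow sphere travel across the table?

3.3

From (11.6, 1.4) to (8.3, 1.9), the yellow sphere covered √(3.3² + 0.5²) ≈ 3.3 units.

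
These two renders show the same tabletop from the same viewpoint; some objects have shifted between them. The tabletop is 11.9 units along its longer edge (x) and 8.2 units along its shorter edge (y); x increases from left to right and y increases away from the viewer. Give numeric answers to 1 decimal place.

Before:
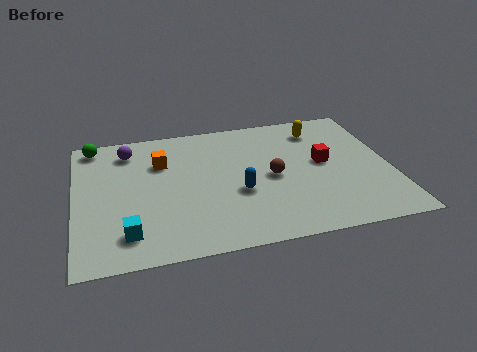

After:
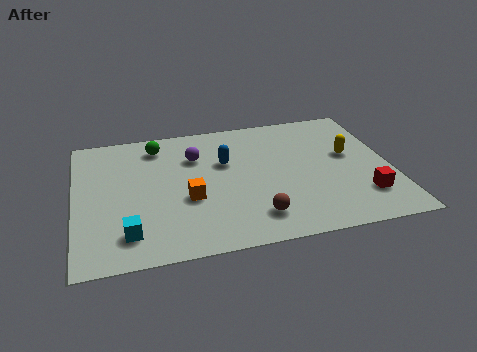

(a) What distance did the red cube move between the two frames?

2.7

The red cube moved from about (9.4, 4.4) to (10.7, 2.0), a distance of √(1.3² + 2.4²) ≈ 2.7.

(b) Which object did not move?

the cyan cube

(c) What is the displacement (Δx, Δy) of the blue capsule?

(-0.4, 2.0)

The blue capsule was at about (6.1, 3.2) and moved to about (5.7, 5.2).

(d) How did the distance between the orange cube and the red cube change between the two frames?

+0.4

Before: roughly 6.2 units apart; after: 6.6. That's 0.4 units further apart.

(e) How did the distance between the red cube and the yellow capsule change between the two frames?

+0.5

They were about 2.2 units apart before and 2.7 after — 0.5 units further apart.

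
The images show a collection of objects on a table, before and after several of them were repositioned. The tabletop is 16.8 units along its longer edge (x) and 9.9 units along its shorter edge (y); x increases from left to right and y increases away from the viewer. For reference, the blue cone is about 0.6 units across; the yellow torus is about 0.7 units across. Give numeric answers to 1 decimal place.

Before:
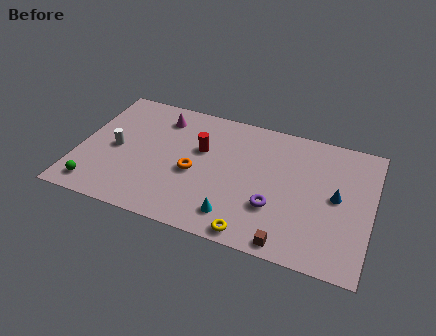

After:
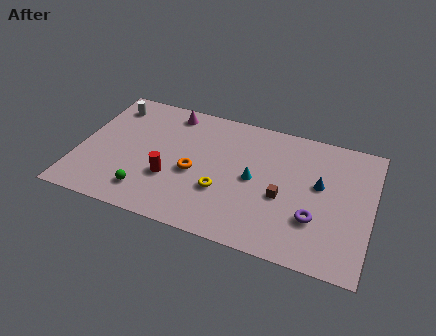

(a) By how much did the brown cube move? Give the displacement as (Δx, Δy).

(-0.6, 3.2)

From the two frames, the brown cube sits at roughly (12.4, 0.9) before and (11.8, 4.1) after.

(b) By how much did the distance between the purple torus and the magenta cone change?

+1.9

They were about 8.5 units apart before and 10.4 after — 1.9 units further apart.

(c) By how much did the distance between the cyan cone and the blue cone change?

-2.6

The distance was about 6.4 in the first image and 3.8 in the second, so they moved 2.6 units closer together.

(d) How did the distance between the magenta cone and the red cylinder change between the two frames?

+2.1

The distance was about 3.1 in the first image and 5.2 in the second, so they moved 2.1 units further apart.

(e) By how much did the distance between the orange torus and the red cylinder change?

-0.3

The distance was about 1.9 in the first image and 1.6 in the second, so they moved 0.3 units closer together.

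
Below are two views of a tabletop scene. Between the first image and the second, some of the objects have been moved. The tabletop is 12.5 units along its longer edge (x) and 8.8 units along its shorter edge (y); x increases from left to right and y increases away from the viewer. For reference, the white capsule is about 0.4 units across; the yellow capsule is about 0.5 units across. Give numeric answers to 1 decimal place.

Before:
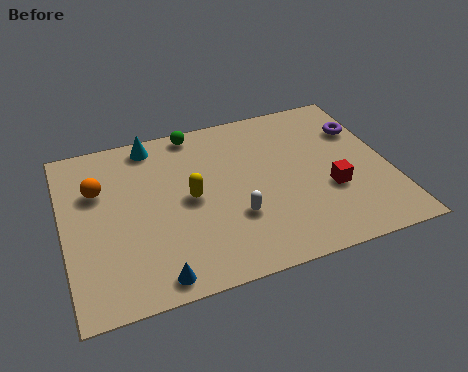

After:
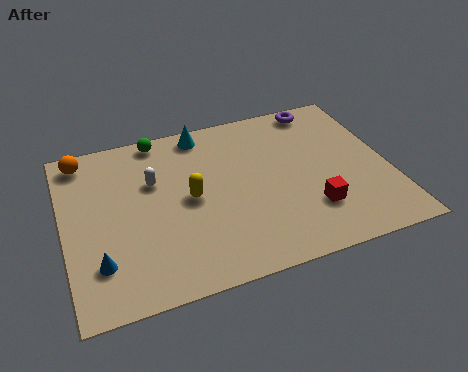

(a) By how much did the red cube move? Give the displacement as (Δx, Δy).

(-0.8, -0.8)

The red cube started near (10.1, 3.2) and ended near (9.3, 2.4).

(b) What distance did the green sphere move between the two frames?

1.4

From (5.3, 8.0) to (3.9, 8.0), the green sphere covered √(1.4² + 0.0²) ≈ 1.4 units.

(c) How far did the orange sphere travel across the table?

1.9

From (1.4, 5.9) to (0.9, 7.7), the orange sphere covered √(0.5² + 1.8²) ≈ 1.9 units.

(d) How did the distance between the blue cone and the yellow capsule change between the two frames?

+0.4

Before: roughly 3.8 units apart; after: 4.2. That's 0.4 units further apart.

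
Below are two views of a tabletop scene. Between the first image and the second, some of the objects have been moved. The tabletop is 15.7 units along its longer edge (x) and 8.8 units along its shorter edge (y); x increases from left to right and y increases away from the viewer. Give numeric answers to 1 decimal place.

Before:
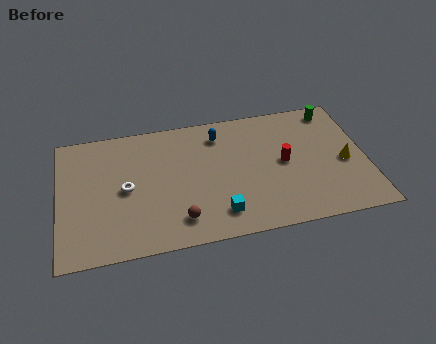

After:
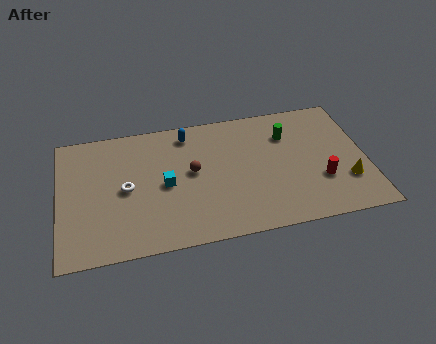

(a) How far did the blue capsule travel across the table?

1.6

The blue capsule moved from about (8.3, 7.1) to (6.7, 7.5), a distance of √(1.6² + 0.4²) ≈ 1.6.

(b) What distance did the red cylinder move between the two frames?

2.4

The red cylinder moved from about (11.5, 4.5) to (13.3, 2.9), a distance of √(1.8² + 1.6²) ≈ 2.4.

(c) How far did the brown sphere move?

3.2

From (6.0, 1.7) to (6.8, 4.8), the brown sphere covered √(0.8² + 3.1²) ≈ 3.2 units.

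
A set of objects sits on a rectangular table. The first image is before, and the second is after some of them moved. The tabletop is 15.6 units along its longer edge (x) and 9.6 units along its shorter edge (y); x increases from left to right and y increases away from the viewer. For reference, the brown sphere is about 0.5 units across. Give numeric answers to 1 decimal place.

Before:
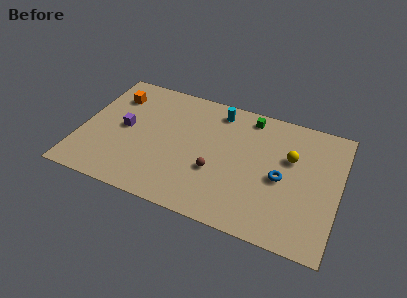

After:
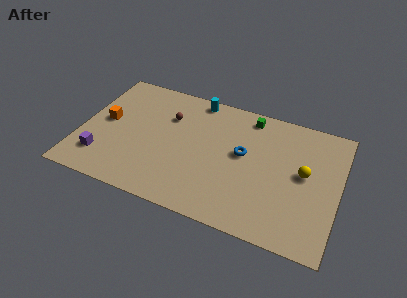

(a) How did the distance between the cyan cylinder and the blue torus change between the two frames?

-1.1

The distance was about 5.7 in the first image and 4.6 in the second, so they moved 1.1 units closer together.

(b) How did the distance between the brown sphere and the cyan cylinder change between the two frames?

-2.2

They were about 4.7 units apart before and 2.5 after — 2.2 units closer together.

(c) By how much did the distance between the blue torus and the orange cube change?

-2.5

Before: roughly 10.9 units apart; after: 8.4. That's 2.5 units closer together.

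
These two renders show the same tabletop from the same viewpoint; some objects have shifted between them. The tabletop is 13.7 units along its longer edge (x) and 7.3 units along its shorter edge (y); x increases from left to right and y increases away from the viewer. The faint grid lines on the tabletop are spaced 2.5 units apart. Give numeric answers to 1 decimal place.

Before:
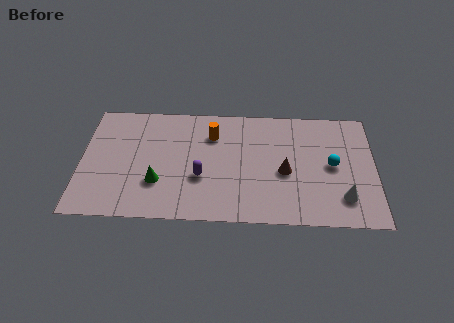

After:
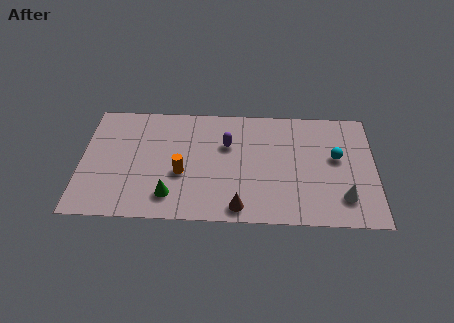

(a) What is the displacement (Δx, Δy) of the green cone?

(0.6, -0.8)

From the two frames, the green cone sits at roughly (3.6, 2.3) before and (4.2, 1.5) after.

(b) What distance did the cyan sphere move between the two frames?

0.5

The cyan sphere moved from about (11.7, 3.7) to (11.9, 4.2), a distance of √(0.2² + 0.5²) ≈ 0.5.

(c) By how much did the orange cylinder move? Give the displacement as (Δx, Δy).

(-1.4, -2.5)

The orange cylinder was at about (6.1, 5.4) and moved to about (4.7, 2.9).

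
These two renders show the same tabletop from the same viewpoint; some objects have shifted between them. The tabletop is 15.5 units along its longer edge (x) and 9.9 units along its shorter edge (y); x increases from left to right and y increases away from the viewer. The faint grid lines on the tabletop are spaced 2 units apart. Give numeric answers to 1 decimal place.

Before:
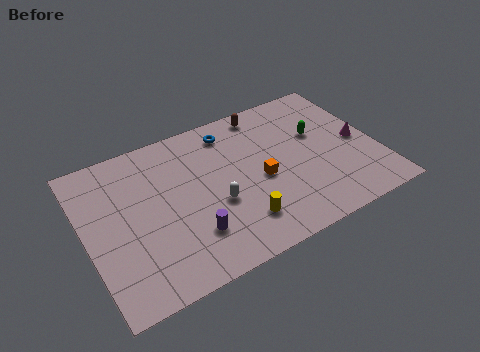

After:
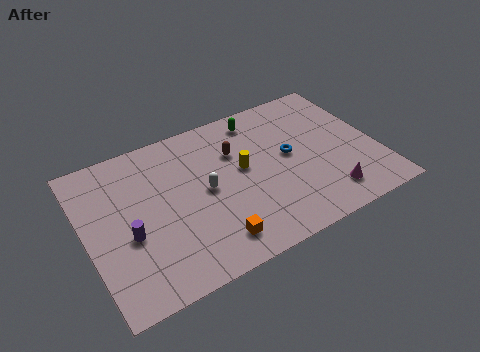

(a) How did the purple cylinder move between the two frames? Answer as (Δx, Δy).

(-3.1, 1.4)

The purple cylinder was at about (5.2, 2.6) and moved to about (2.1, 4.0).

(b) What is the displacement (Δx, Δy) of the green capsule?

(-2.9, 2.4)

From the two frames, the green capsule sits at roughly (12.6, 6.1) before and (9.7, 8.5) after.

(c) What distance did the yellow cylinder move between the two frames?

3.4

The yellow cylinder moved from about (7.7, 2.2) to (8.4, 5.5), a distance of √(0.7² + 3.3²) ≈ 3.4.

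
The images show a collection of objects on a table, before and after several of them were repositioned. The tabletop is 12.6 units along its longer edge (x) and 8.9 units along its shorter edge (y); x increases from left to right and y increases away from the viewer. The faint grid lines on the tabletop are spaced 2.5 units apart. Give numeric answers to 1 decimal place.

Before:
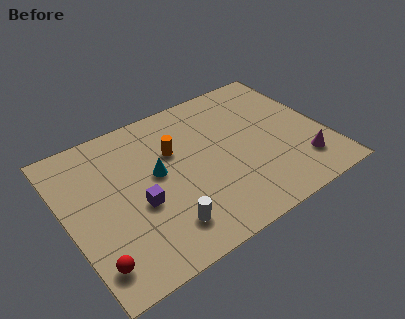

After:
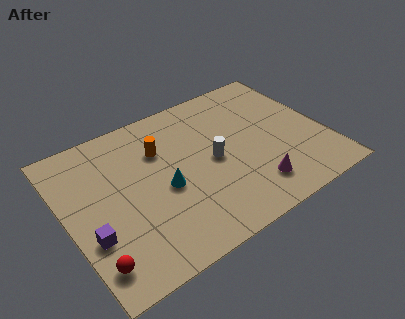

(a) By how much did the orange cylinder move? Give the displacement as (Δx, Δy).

(-0.6, 0.4)

The orange cylinder started near (5.4, 5.8) and ended near (4.8, 6.2).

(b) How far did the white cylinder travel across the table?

3.8

The white cylinder moved from about (4.2, 1.8) to (7.1, 4.3), a distance of √(2.9² + 2.5²) ≈ 3.8.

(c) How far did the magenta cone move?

2.5

From (11.1, 2.0) to (8.6, 1.8), the magenta cone covered √(2.5² + 0.2²) ≈ 2.5 units.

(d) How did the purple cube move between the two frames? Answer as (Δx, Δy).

(-2.4, -0.6)

From the two frames, the purple cube sits at roughly (3.3, 3.6) before and (0.9, 3.0) after.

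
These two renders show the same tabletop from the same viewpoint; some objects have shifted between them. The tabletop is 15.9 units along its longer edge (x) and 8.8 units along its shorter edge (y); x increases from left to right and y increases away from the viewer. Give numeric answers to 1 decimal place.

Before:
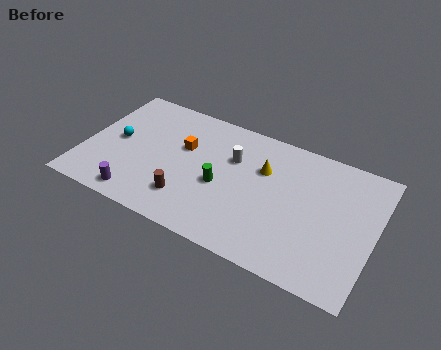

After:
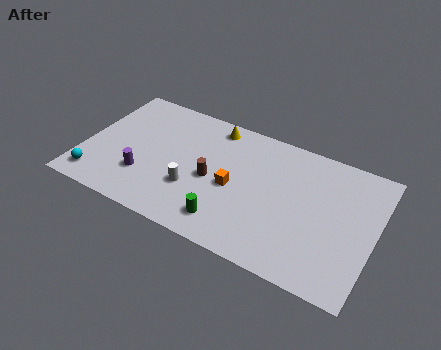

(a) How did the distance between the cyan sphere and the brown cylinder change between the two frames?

+1.7

The distance was about 4.9 in the first image and 6.6 in the second, so they moved 1.7 units further apart.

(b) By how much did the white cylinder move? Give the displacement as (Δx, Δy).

(-1.8, -3.0)

From the two frames, the white cylinder sits at roughly (8.0, 5.9) before and (6.2, 2.9) after.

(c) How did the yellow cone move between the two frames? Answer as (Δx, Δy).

(-3.0, 1.8)

The yellow cone was at about (9.7, 5.9) and moved to about (6.7, 7.7).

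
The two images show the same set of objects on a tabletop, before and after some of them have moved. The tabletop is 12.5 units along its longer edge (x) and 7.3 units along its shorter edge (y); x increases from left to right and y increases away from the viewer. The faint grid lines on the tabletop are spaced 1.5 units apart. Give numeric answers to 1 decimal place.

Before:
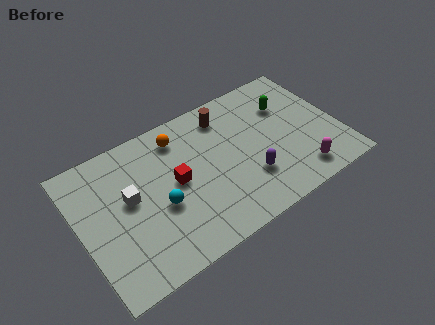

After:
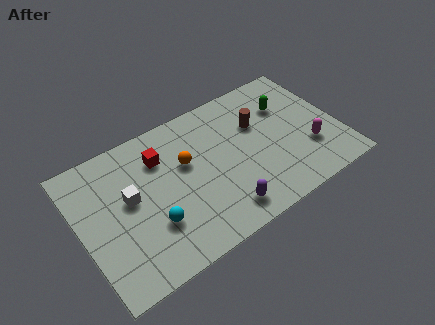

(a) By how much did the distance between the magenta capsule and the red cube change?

+1.3

They were about 6.2 units apart before and 7.5 after — 1.3 units further apart.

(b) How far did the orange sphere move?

1.5

The orange sphere moved from about (5.1, 6.0) to (5.2, 4.5), a distance of √(0.1² + 1.5²) ≈ 1.5.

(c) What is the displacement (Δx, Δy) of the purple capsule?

(-1.5, -1.0)

The purple capsule was at about (7.9, 2.2) and moved to about (6.4, 1.2).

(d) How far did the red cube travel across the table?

1.7

The red cube was near (4.6, 3.8) before and (4.1, 5.4) after, so it travelled √(0.5² + 1.6²) ≈ 1.7 units.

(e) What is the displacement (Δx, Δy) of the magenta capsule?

(0.7, 1.1)

The magenta capsule started near (10.2, 1.2) and ended near (10.9, 2.3).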